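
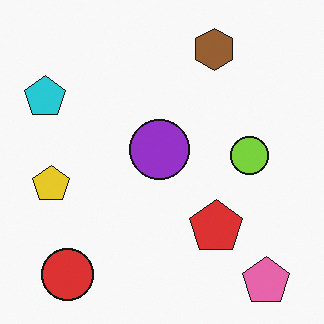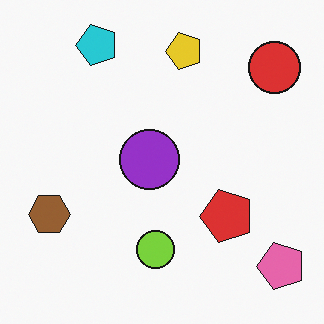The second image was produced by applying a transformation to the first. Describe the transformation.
This is the original image transposed (reflected across the top-left ↔ bottom-right diagonal).

Shapes have swapped their row and column positions — what was in the top-right is now in the bottom-left — a diagonal reflection.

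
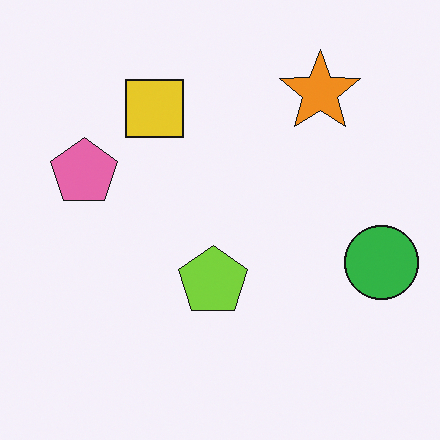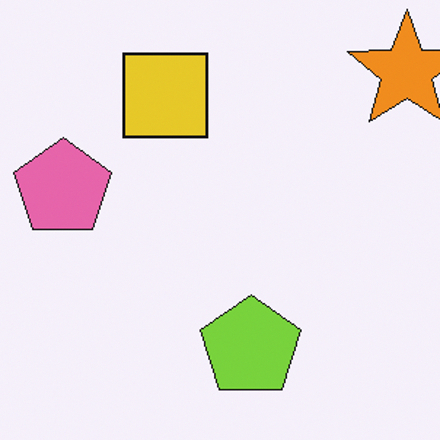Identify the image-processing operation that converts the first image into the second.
The transformation is: cropped slightly and scaled back up.

The visible shapes are larger and the field of view is narrower; shapes near the original edges may be partly or wholly outside the frame — a crop-and-rescale.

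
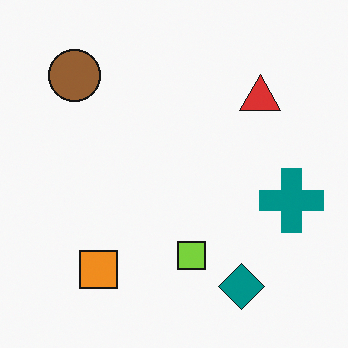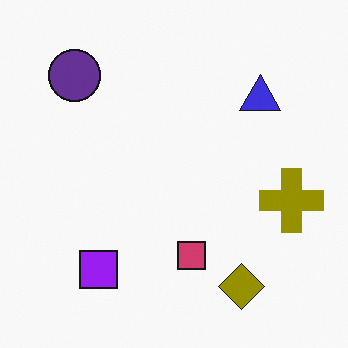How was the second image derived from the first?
The transformation is: hue-shifted by a large amount.

Every shape's color has rotated by the same amount around the hue wheel — a uniform hue shift.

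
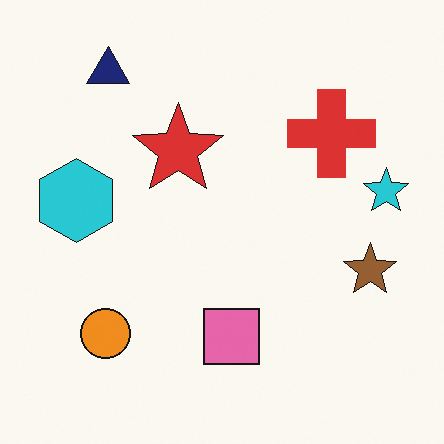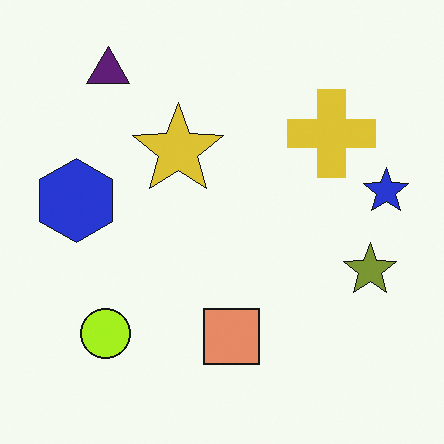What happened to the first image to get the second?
The second image is the first hue-shifted slightly.

Every shape's color has rotated by the same amount around the hue wheel — a uniform hue shift.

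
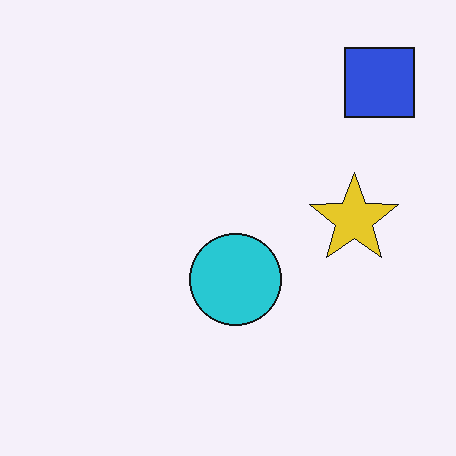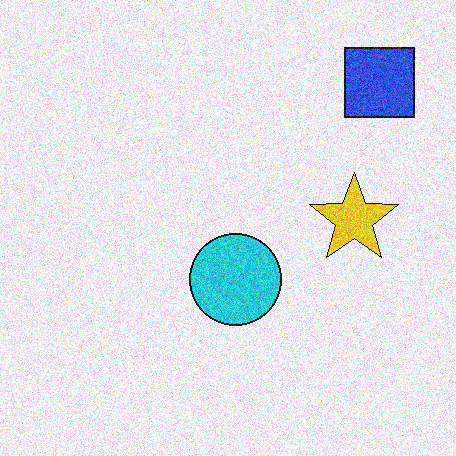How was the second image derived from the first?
The second image is the first degraded with moderate additive noise.

Random speckle covers the whole image, including the flat background.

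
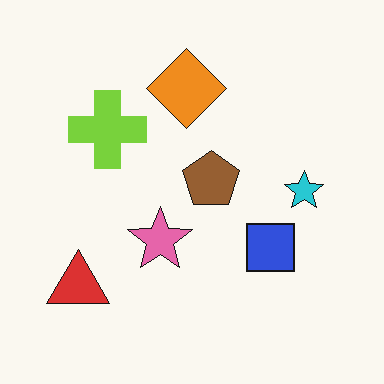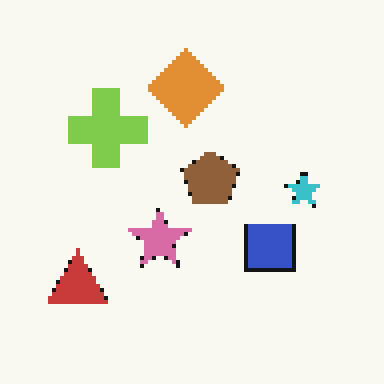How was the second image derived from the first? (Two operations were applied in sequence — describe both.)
The image was slightly desaturated, then lightly pixelated (a mild mosaic effect).

All colors are more muted and greyish — a global saturation change. Shapes are reduced to large square blocks; fine edges and outlines are lost — a downscale-then-upscale (mosaic) effect.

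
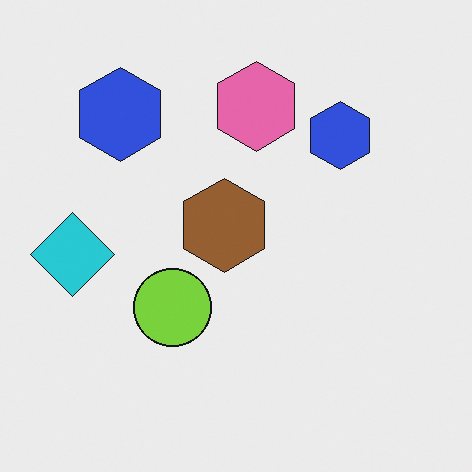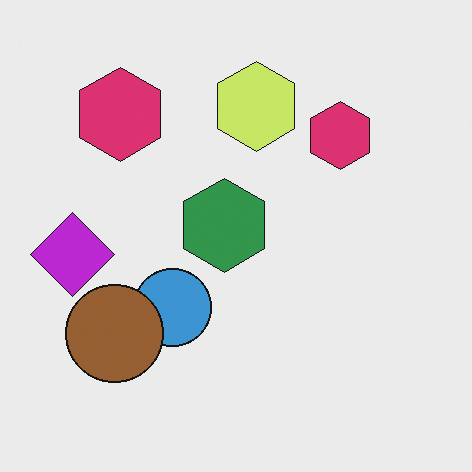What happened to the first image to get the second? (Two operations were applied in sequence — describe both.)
It was hue-shifted by a moderate amount, then overlaid with an additional brown circle.

Every shape's color has rotated by the same amount around the hue wheel — a uniform hue shift. A brown circle appears in the second image that is absent from the first.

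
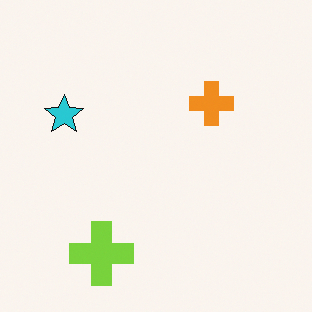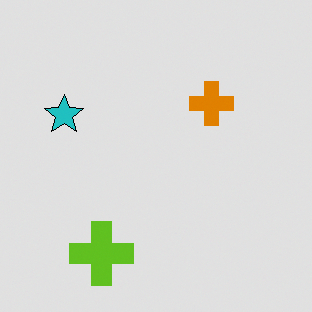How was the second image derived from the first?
The transformation is: moderately posterized.

Each flat color has snapped to a coarser quantized level — most visibly, the near-white background has dropped to a flat grey.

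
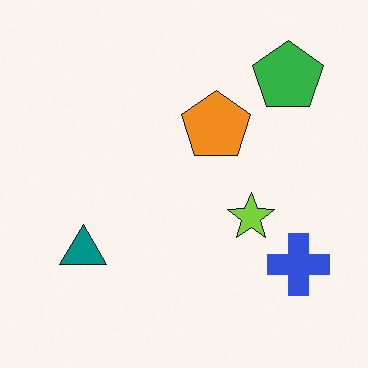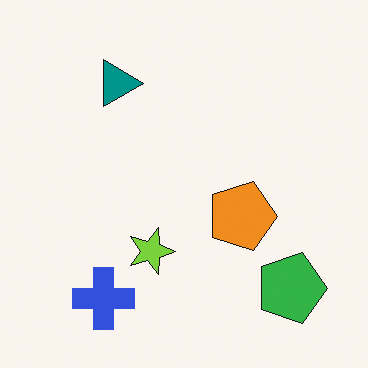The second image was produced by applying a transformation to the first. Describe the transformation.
Rotated 90° clockwise.

The green pentagon sits in the top-right of the first image and the bottom-right of the second — consistent with a whole-image 90° clockwise rotation.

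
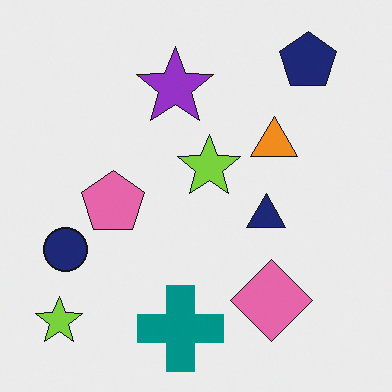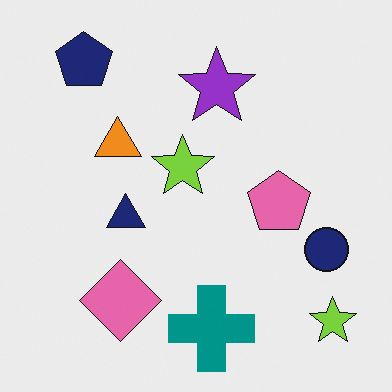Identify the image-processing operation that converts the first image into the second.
This is the original image flipped horizontally (left ↔ right).

The navy circle is in the left of the first image and the right of the second — shapes on opposite sides of the vertical midline have swapped in a mirror flip.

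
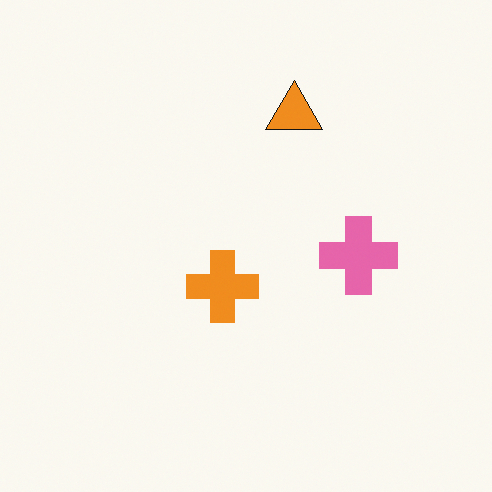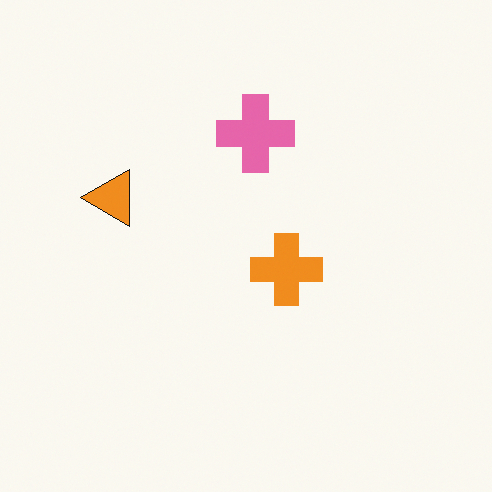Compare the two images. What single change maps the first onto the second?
It was rotated 90° counter-clockwise.

The orange triangle sits in the top of the first image and the left of the second — consistent with a whole-image 90° counter-clockwise rotation.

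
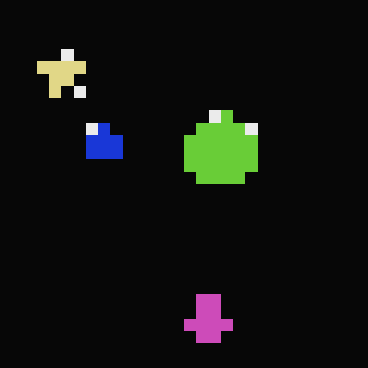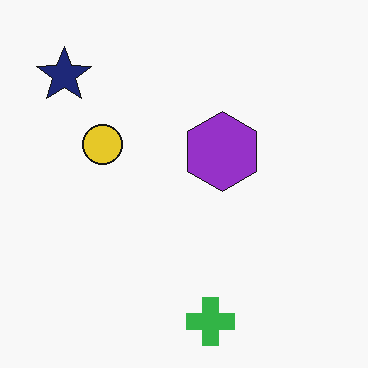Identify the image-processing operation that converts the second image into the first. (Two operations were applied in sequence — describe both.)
This is the original image color-inverted (negative), then heavily pixelated into large blocks.

The light background has become dark and every shape's color is its complement — a photographic negative. Shapes are reduced to large square blocks; fine edges and outlines are lost — a downscale-then-upscale (mosaic) effect.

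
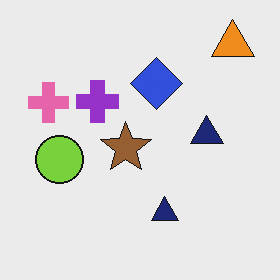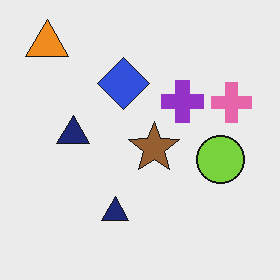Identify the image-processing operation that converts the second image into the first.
This is the original image flipped horizontally (left ↔ right).

The orange triangle is in the top-left of the second image and the top-right of the first — shapes on opposite sides of the vertical midline have swapped in a mirror flip.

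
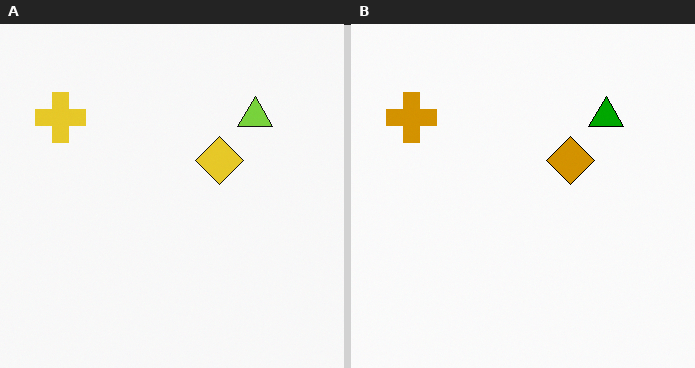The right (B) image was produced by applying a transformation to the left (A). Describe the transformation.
Boosted in contrast.

Tones are pushed away from mid-grey across the whole image — a global contrast change.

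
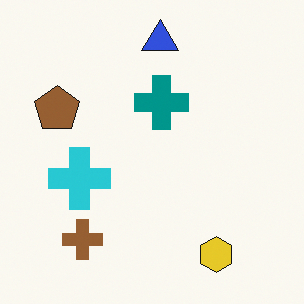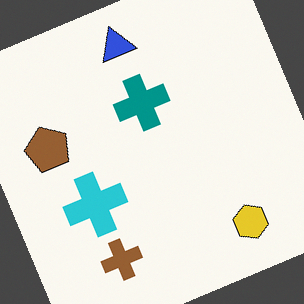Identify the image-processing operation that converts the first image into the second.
This is the original image rotated counter-clockwise by a clearly visible amount.

Every shape is tilted by the same angle and the image corners show triangular fill wedges — a whole-image rotation by a non-right angle.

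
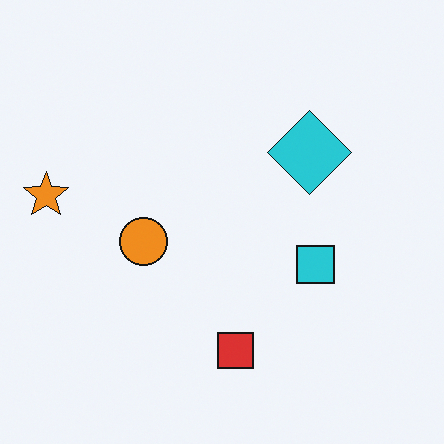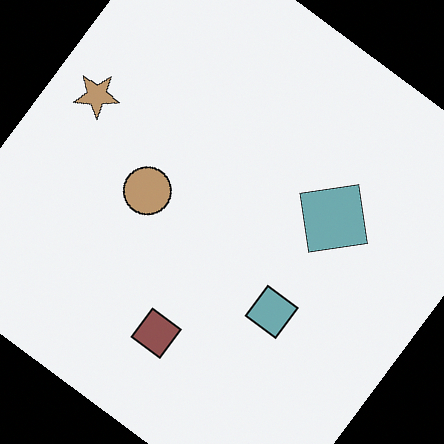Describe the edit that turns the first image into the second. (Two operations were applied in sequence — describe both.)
Rotated clockwise by a large amount — several tens of degrees, then heavily desaturated.

Every shape is tilted by the same angle and the image corners show triangular fill wedges — a whole-image rotation by a non-right angle. All colors are more muted and greyish — a global saturation change.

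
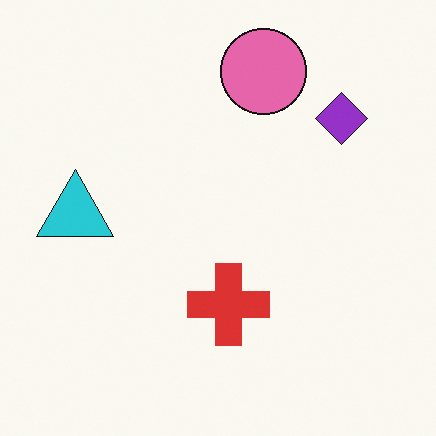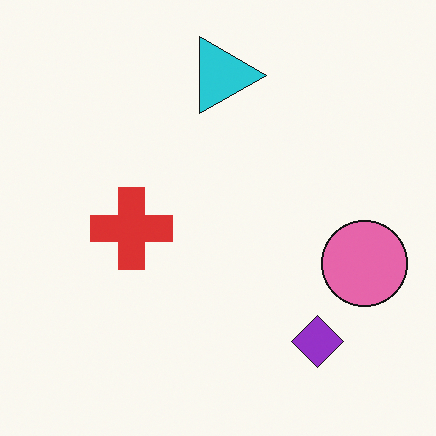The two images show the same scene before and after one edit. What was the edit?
This is the original image rotated 90° clockwise.

The purple diamond sits in the top-right of the first image and the bottom-right of the second — consistent with a whole-image 90° clockwise rotation.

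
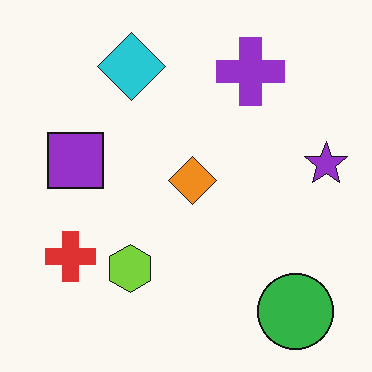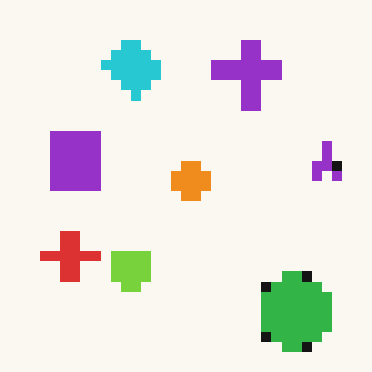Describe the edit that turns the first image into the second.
The image was coarsely pixelated.

Shapes are reduced to large square blocks; fine edges and outlines are lost — a downscale-then-upscale (mosaic) effect.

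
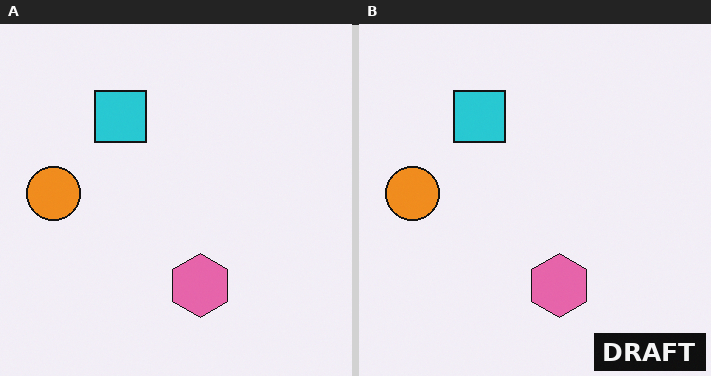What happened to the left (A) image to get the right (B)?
This is the original image watermarked with the text "DRAFT" in the lower-right corner.

A dark label reading "DRAFT" appears in the lower-right corner.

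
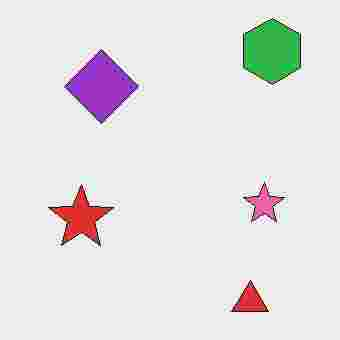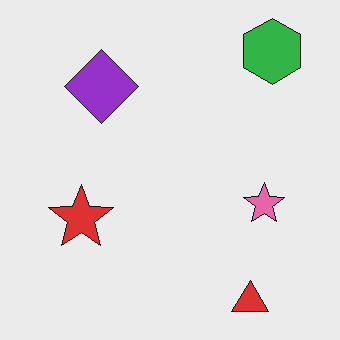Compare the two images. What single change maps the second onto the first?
Heavily JPEG-compressed with obvious blocking artifacts.

Blocky 8×8 compression artifacts appear around shape edges and the flat background shows ringing — characteristic JPEG degradation.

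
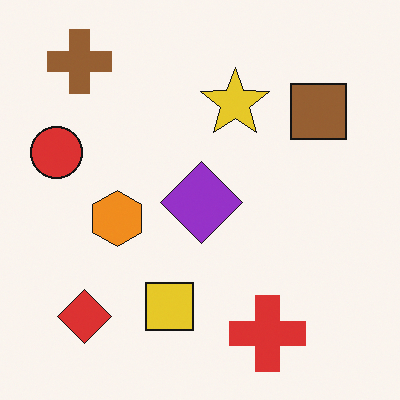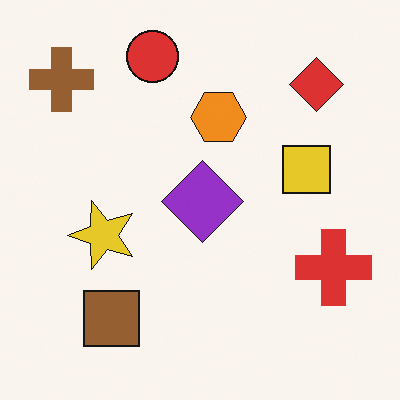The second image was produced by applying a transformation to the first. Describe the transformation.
This is the original image transposed (reflected across the top-left ↔ bottom-right diagonal).

Shapes have swapped their row and column positions — what was in the top-right is now in the bottom-left — a diagonal reflection.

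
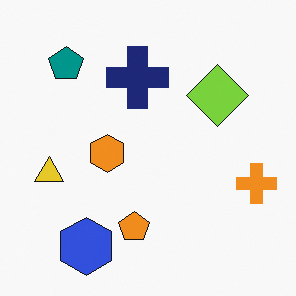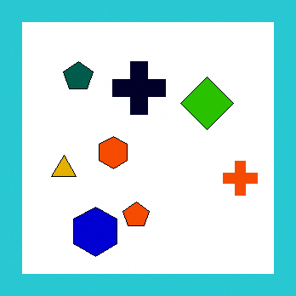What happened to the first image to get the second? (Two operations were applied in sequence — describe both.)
It was boosted in contrast, then framed with a cyan border.

Tones are pushed away from mid-grey across the whole image — a global contrast change. A solid cyan frame runs around the edge of the second image, with the content slightly shrunk inside it.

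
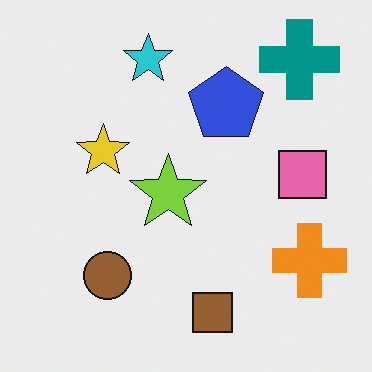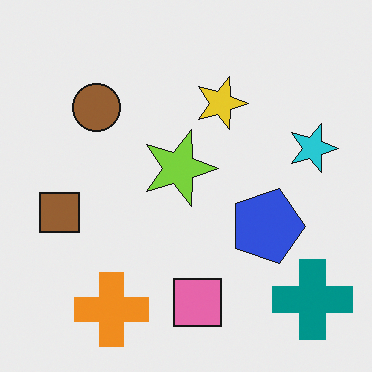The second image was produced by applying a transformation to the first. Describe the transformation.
The transformation is: rotated 90° clockwise.

The teal cross sits in the top-right of the first image and the bottom-right of the second — consistent with a whole-image 90° clockwise rotation.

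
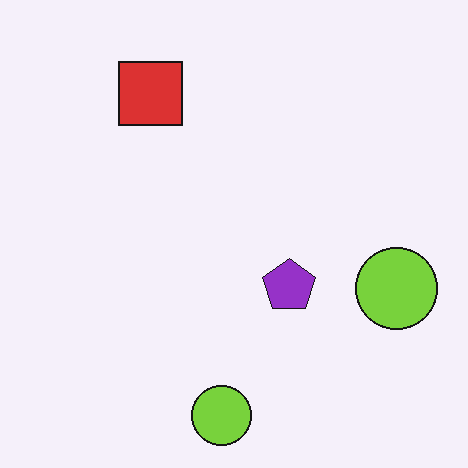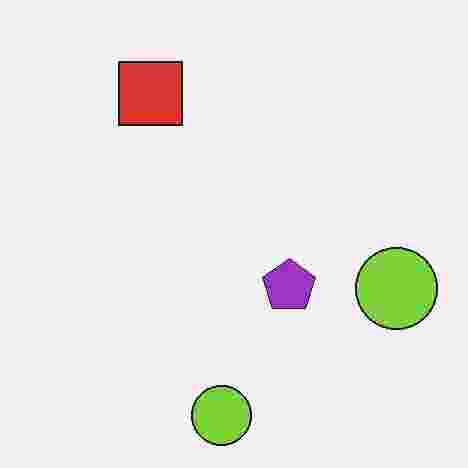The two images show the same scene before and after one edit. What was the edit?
The second image is the first heavily JPEG-compressed with obvious blocking artifacts.

Blocky 8×8 compression artifacts appear around shape edges and the flat background shows ringing — characteristic JPEG degradation.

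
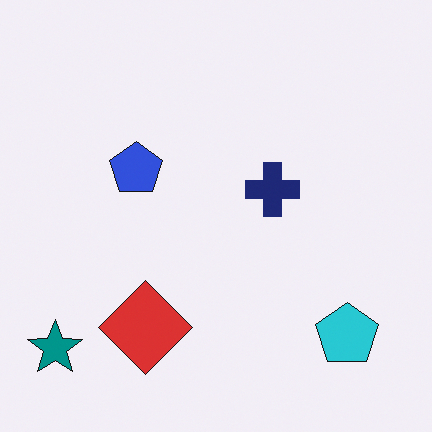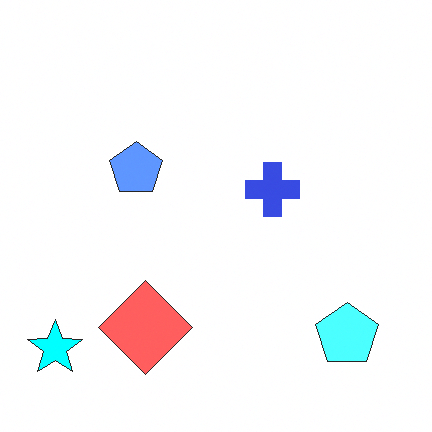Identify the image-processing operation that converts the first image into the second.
Substantially brightened.

Every pixel — background and shapes alike — is uniformly brightened.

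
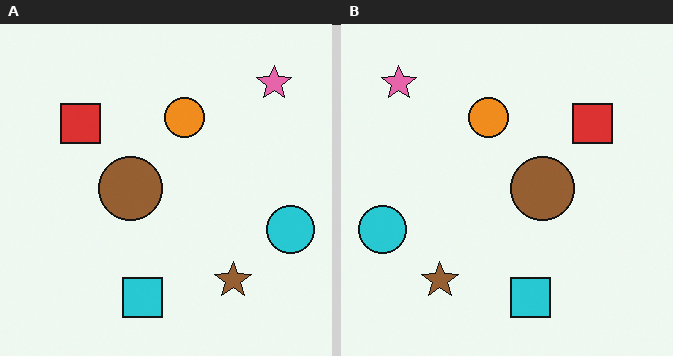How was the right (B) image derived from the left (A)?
The image was flipped horizontally (left ↔ right).

The cyan circle is in the right of the left (A) image and the left of the right (B) — shapes on opposite sides of the vertical midline have swapped in a mirror flip.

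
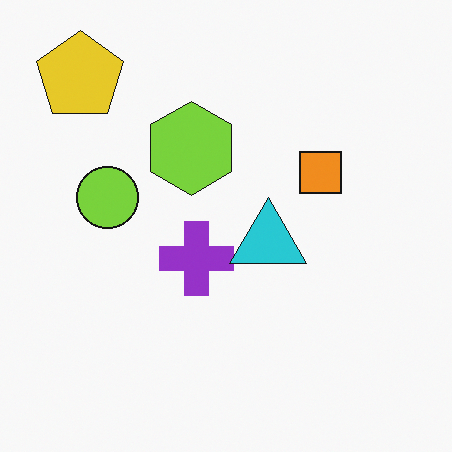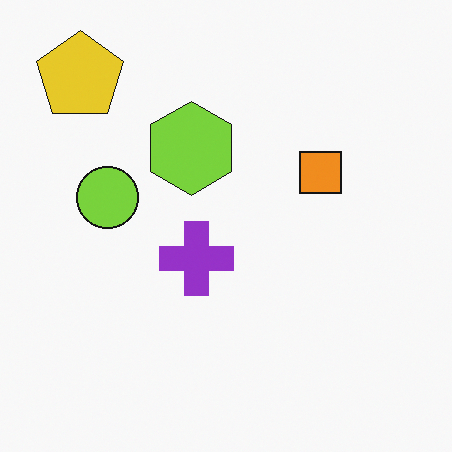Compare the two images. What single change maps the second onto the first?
Overlaid with an additional cyan triangle.

A cyan triangle appears in the first image that is absent from the second.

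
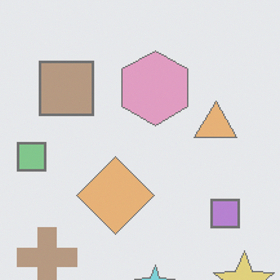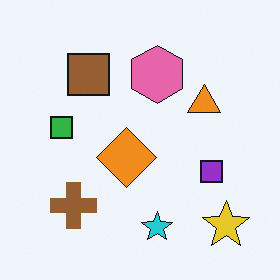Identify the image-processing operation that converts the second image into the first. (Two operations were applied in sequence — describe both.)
The first image is the second cropped slightly and scaled back up, then washed out (contrast reduced).

The visible shapes are larger and the field of view is narrower; shapes near the original edges may be partly or wholly outside the frame — a crop-and-rescale. Tones are pushed toward mid-grey across the whole image — a global contrast change.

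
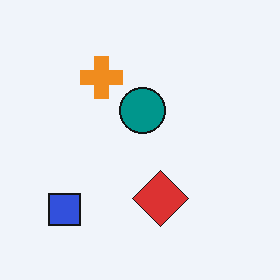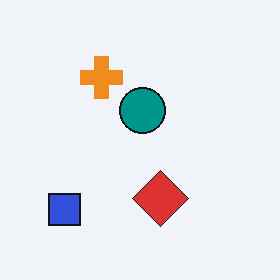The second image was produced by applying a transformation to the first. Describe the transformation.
It was given moderate JPEG compression.

Blocky 8×8 compression artifacts appear around shape edges and the flat background shows ringing — characteristic JPEG degradation.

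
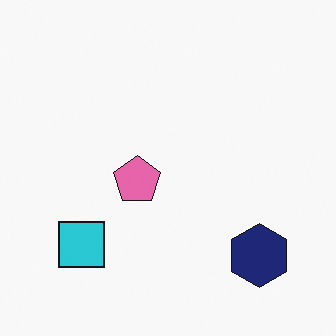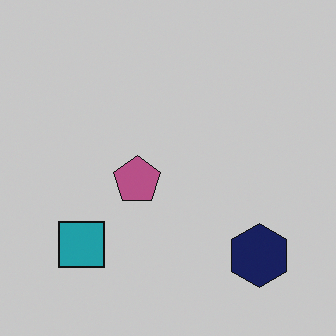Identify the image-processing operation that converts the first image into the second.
This is the original image darkened a little.

Every pixel — background and shapes alike — is uniformly darkened.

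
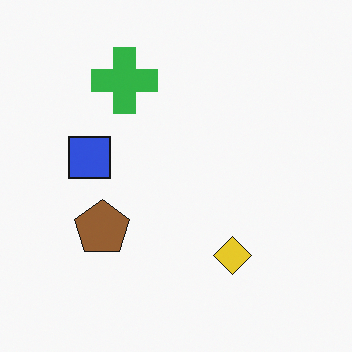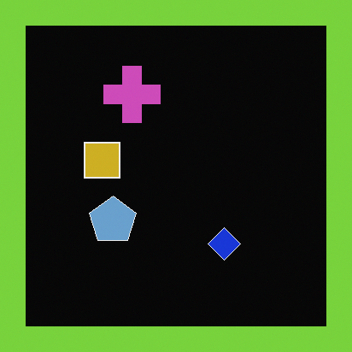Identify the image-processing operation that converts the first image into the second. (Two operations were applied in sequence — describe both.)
It was color-inverted (negative), then framed with a lime border.

The light background has become dark and every shape's color is its complement — a photographic negative. A solid lime frame runs around the edge of the second image, with the content slightly shrunk inside it.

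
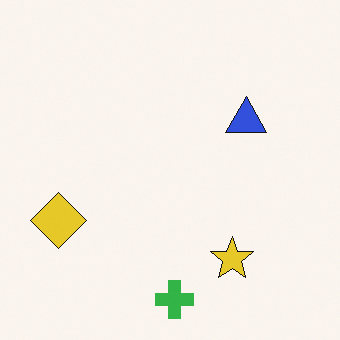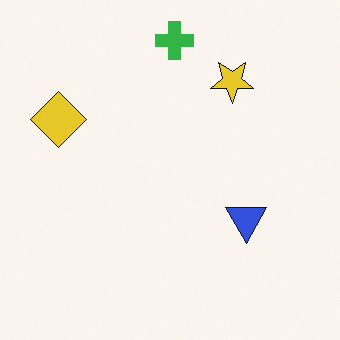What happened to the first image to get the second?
The transformation is: flipped vertically (top ↔ bottom).

The green cross is in the bottom of the first image and the top of the second — shapes on opposite sides of the horizontal midline have swapped in a mirror flip.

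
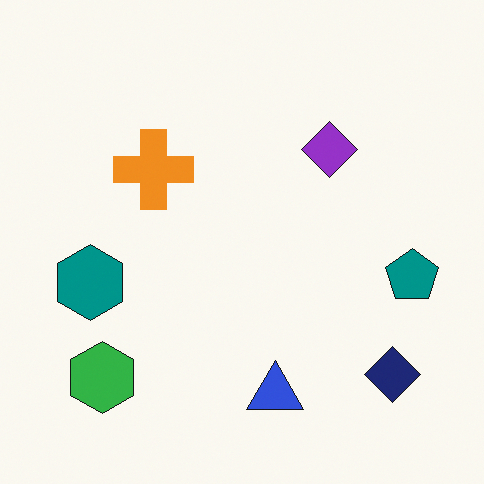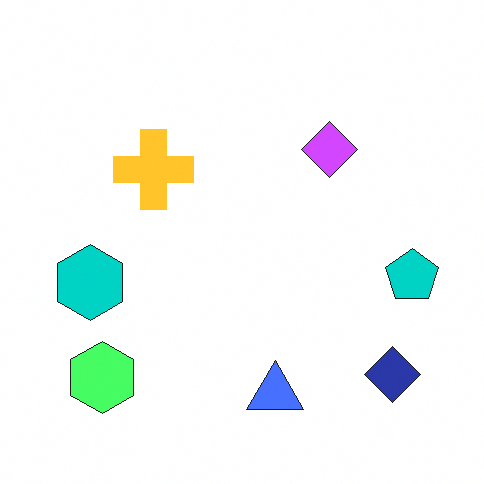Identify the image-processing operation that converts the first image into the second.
This is the original image substantially brightened.

Every pixel — background and shapes alike — is uniformly brightened.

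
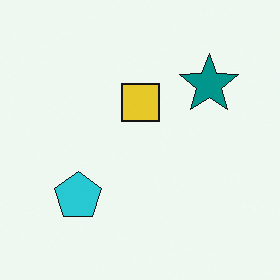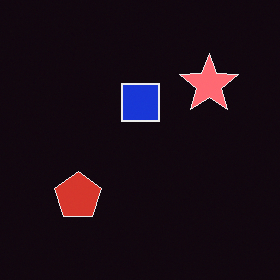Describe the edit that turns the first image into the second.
Color-inverted (negative).

The light background has become dark and every shape's color is its complement — a photographic negative.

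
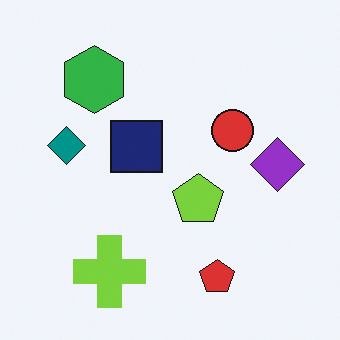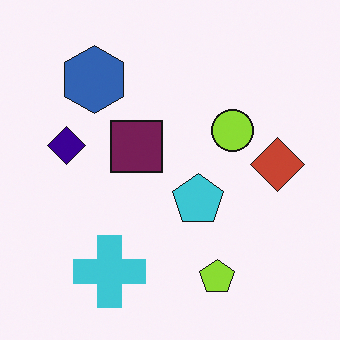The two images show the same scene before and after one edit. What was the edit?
Hue-shifted through roughly a third of the color wheel.

Every shape's color has rotated by the same amount around the hue wheel — a uniform hue shift.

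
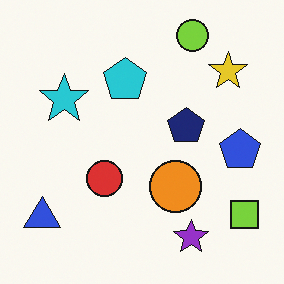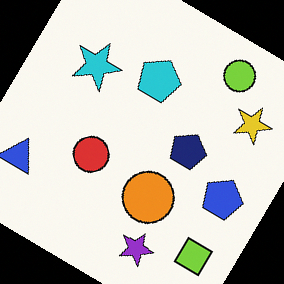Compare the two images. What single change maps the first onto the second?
This is the original image rotated clockwise by a large amount — several tens of degrees.

Every shape is tilted by the same angle and the image corners show triangular fill wedges — a whole-image rotation by a non-right angle.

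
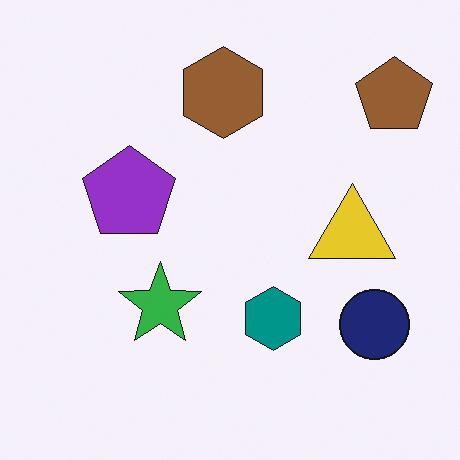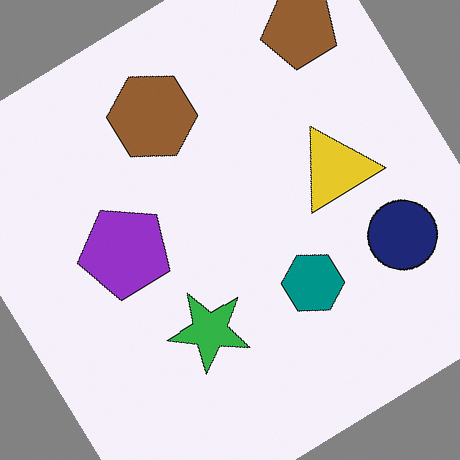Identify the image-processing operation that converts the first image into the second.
Rotated counter-clockwise by a large amount — several tens of degrees.

Every shape is tilted by the same angle and the image corners show triangular fill wedges — a whole-image rotation by a non-right angle.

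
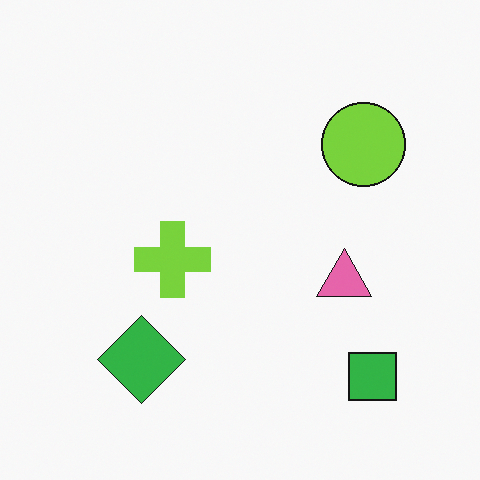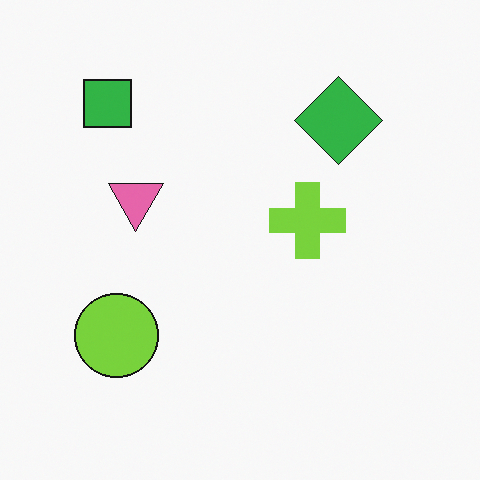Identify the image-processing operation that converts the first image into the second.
Rotated 180°.

The green square sits in the bottom-right of the first image and the top-left of the second — consistent with a whole-image 180° rotation.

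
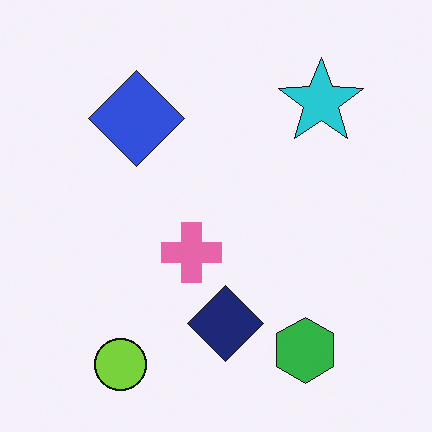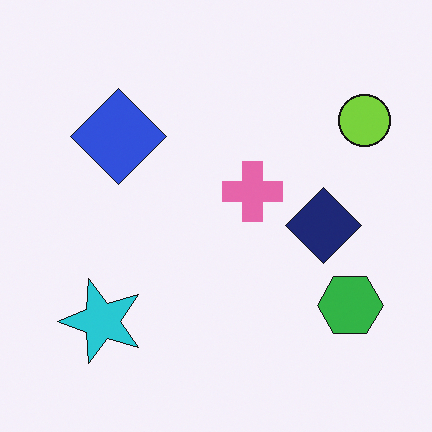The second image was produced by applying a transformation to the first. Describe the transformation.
The transformation is: transposed (reflected across the top-left ↔ bottom-right diagonal).

Shapes have swapped their row and column positions — what was in the top-right is now in the bottom-left — a diagonal reflection.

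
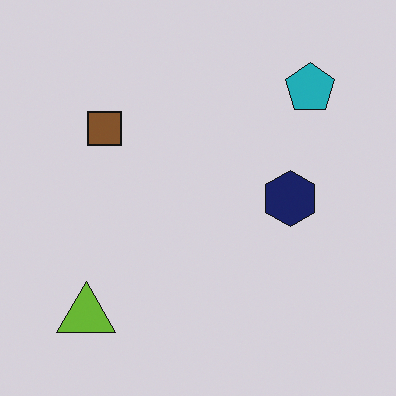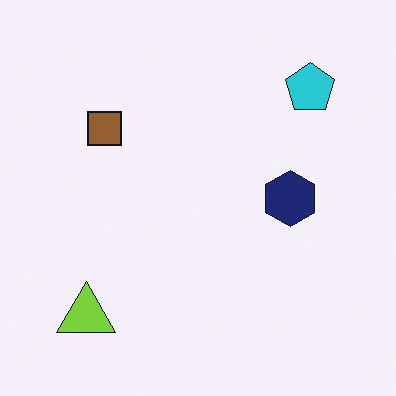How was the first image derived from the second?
The first image is the second slightly darkened.

Every pixel — background and shapes alike — is uniformly darkened.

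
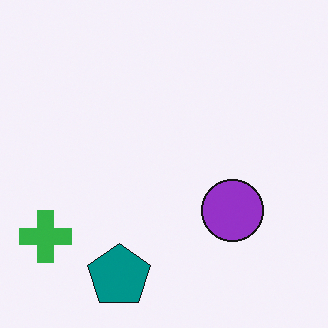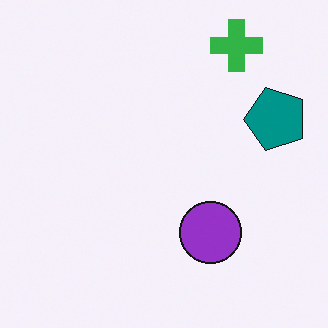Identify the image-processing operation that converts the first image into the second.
The second image is the first transposed (reflected across the top-left ↔ bottom-right diagonal).

Shapes have swapped their row and column positions — what was in the top-right is now in the bottom-left — a diagonal reflection.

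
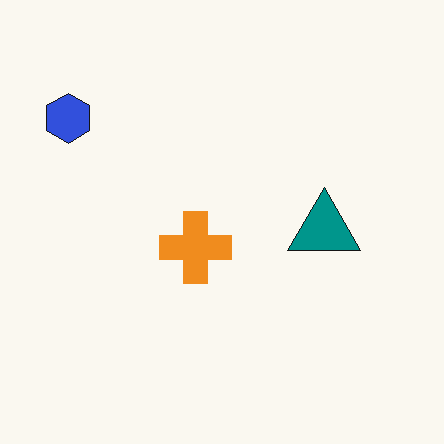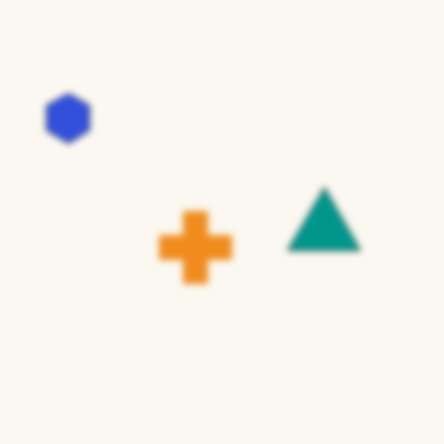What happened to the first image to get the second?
Noticeably gaussian-blurred.

Shape edges and outlines are uniformly softened across the whole image.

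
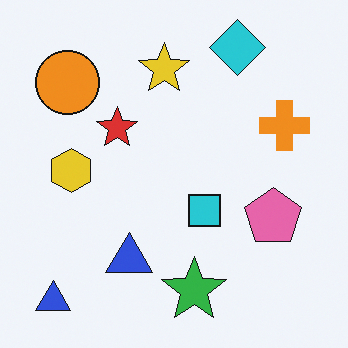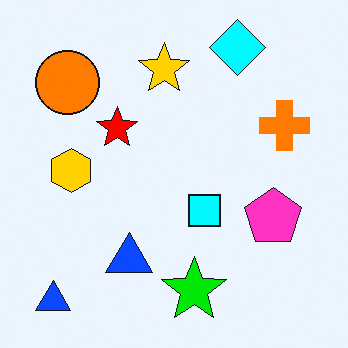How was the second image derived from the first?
Heavily oversaturated.

All colors are more vivid — a global saturation change.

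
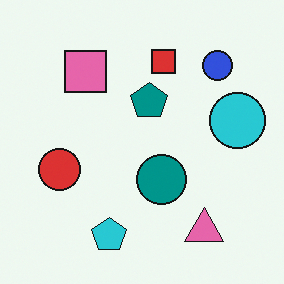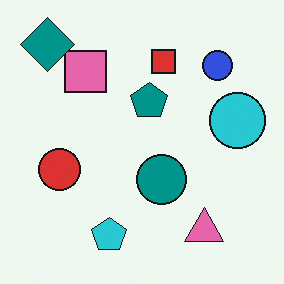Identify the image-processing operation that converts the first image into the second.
Overlaid with an additional teal diamond.

A teal diamond appears in the second image that is absent from the first.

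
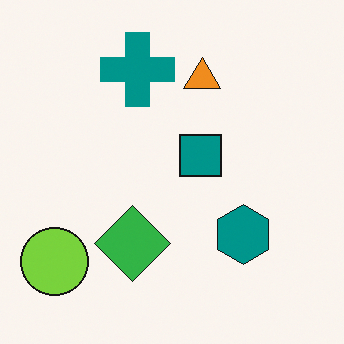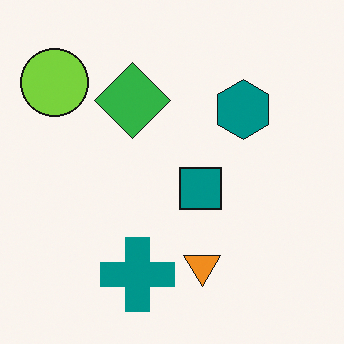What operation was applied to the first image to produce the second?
The transformation is: flipped vertically (top ↔ bottom).

The teal cross is in the top of the first image and the bottom of the second — shapes on opposite sides of the horizontal midline have swapped in a mirror flip.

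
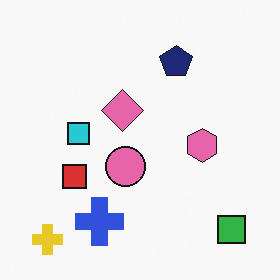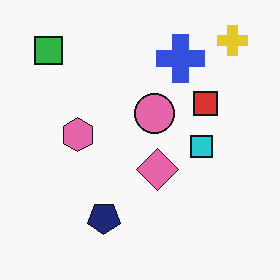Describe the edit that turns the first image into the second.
The image was rotated 180°.

The yellow cross sits in the bottom-left of the first image and the top-right of the second — consistent with a whole-image 180° rotation.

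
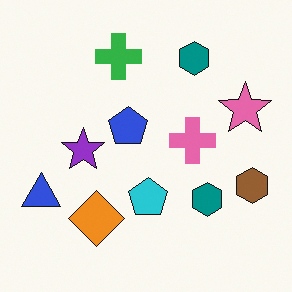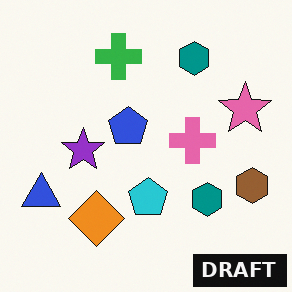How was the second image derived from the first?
It was watermarked with the text "DRAFT" in the lower-right corner.

A dark label reading "DRAFT" appears in the lower-right corner.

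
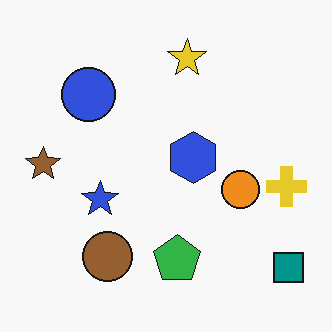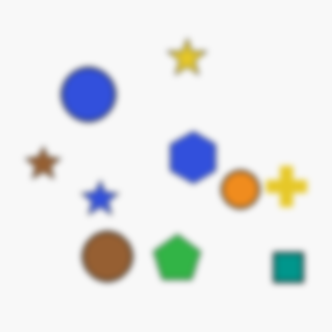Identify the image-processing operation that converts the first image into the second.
The image was noticeably gaussian-blurred.

Shape edges and outlines are uniformly softened across the whole image.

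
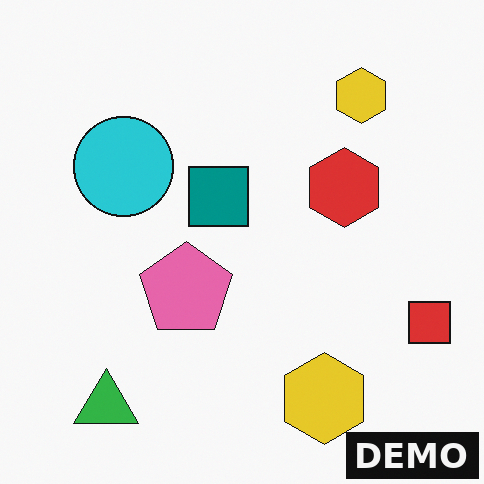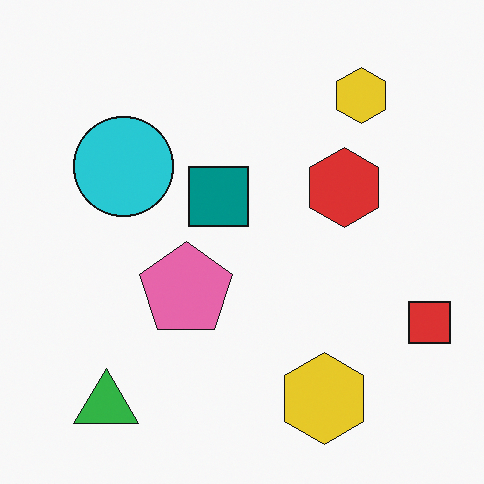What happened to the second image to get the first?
The transformation is: watermarked with the text "DEMO" in the lower-right corner.

A dark label reading "DEMO" appears in the lower-right corner.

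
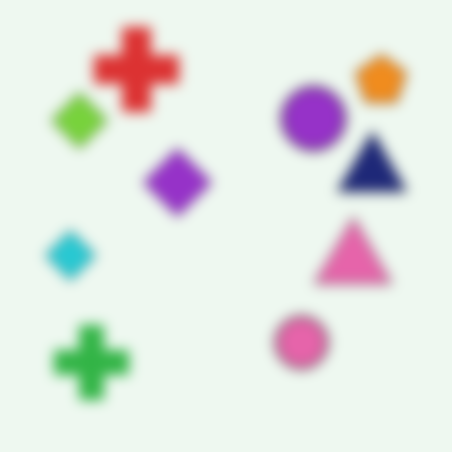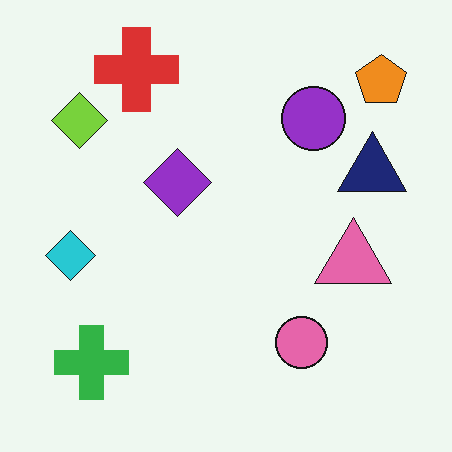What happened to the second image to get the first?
The first image is the second strongly gaussian-blurred.

Shape edges and outlines are uniformly softened across the whole image.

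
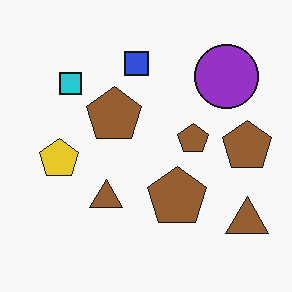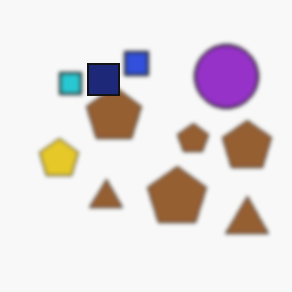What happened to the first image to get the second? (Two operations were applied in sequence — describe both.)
The transformation is: given a subtle gaussian blur, then overlaid with an additional navy square.

Shape edges and outlines are uniformly softened across the whole image. A navy square appears in the second image that is absent from the first.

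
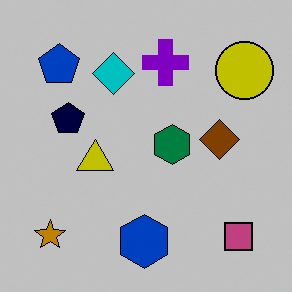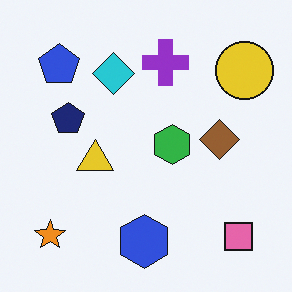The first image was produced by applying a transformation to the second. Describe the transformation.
Aggressively posterized.

Each flat color has snapped to a coarser quantized level — most visibly, the near-white background has dropped to a flat grey.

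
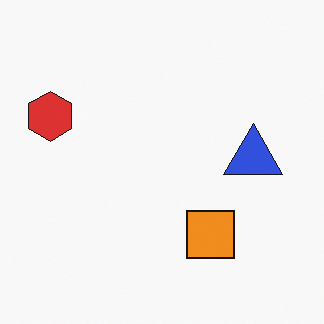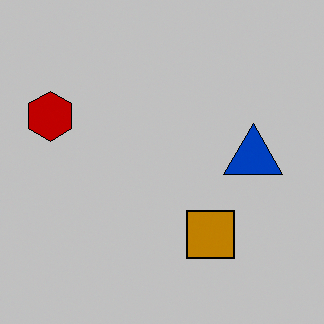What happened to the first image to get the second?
Aggressively posterized.

Each flat color has snapped to a coarser quantized level — most visibly, the near-white background has dropped to a flat grey.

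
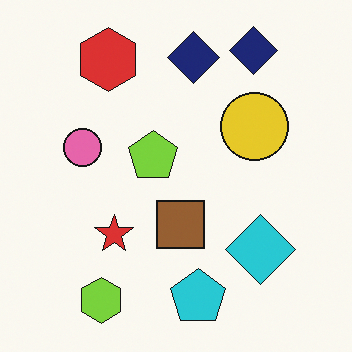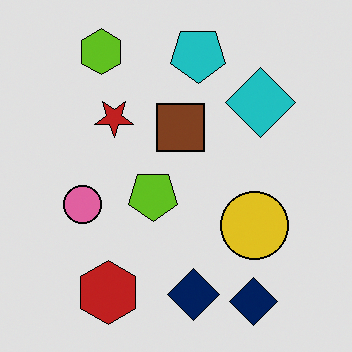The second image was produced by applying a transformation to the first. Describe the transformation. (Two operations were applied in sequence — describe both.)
Flipped vertically (top ↔ bottom), then moderately posterized.

The lime hexagon is in the bottom-left of the first image and the top-left of the second — shapes on opposite sides of the horizontal midline have swapped in a mirror flip. Each flat color has snapped to a coarser quantized level — most visibly, the near-white background has dropped to a flat grey.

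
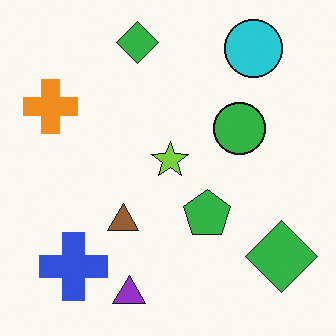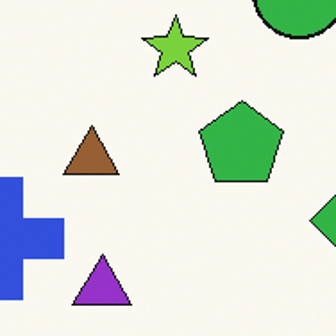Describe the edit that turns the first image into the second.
The transformation is: cropped to a noticeably smaller region and rescaled.

The visible shapes are larger and the field of view is narrower; shapes near the original edges may be partly or wholly outside the frame — a crop-and-rescale.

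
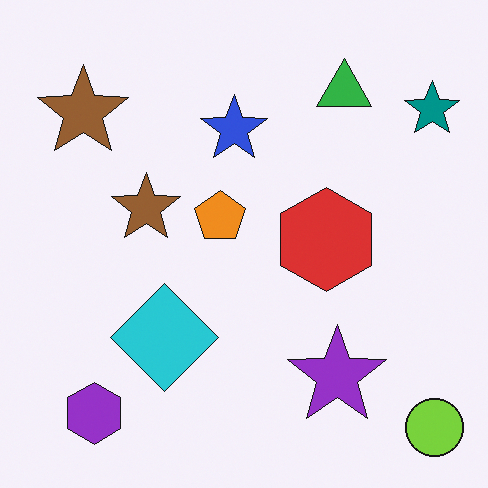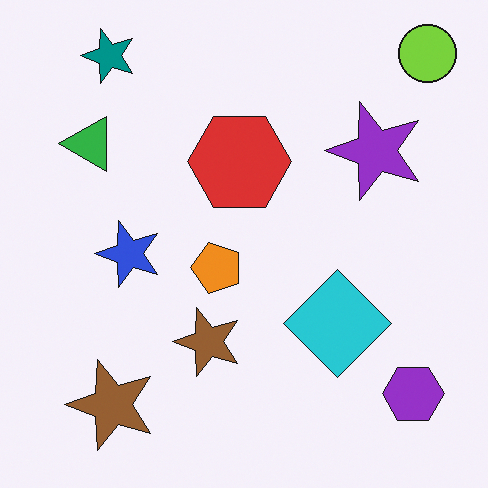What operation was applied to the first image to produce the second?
The image was rotated 90° counter-clockwise.

The lime circle sits in the bottom-right of the first image and the top-right of the second — consistent with a whole-image 90° counter-clockwise rotation.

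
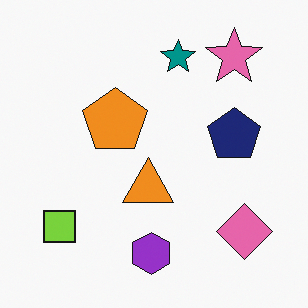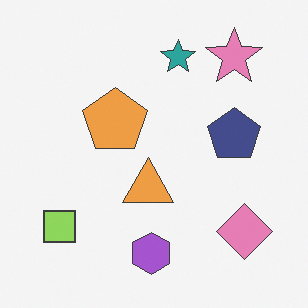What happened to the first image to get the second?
This is the original image given slightly reduced contrast.

Tones are pushed toward mid-grey across the whole image — a global contrast change.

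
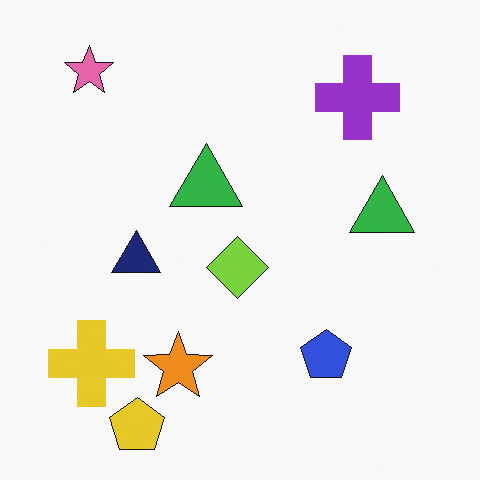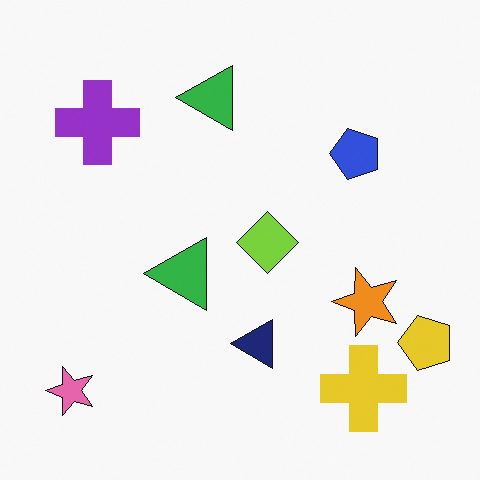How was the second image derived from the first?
Rotated 90° counter-clockwise.

The pink star sits in the top-left of the first image and the bottom-left of the second — consistent with a whole-image 90° counter-clockwise rotation.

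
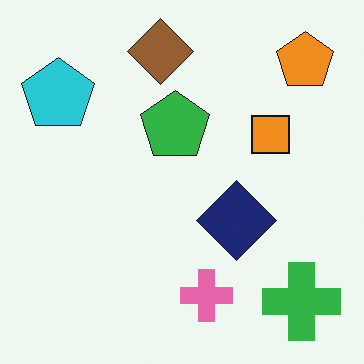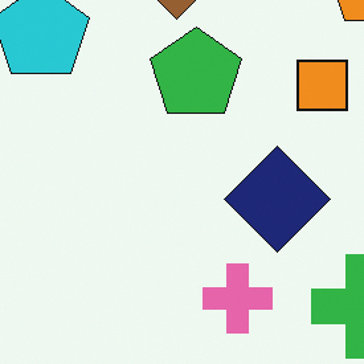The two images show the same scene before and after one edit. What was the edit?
Cropped to a modestly smaller region and rescaled.

The visible shapes are larger and the field of view is narrower; shapes near the original edges may be partly or wholly outside the frame — a crop-and-rescale.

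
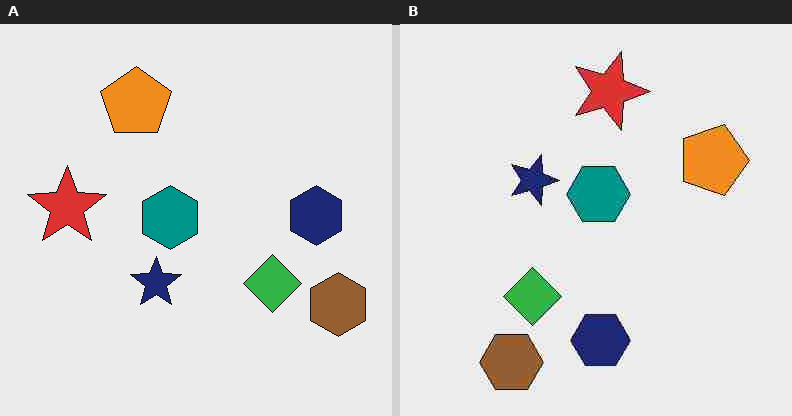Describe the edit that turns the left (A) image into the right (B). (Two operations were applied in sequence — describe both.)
Heavily JPEG-compressed with obvious blocking artifacts, then rotated 90° clockwise.

Blocky 8×8 compression artifacts appear around shape edges and the flat background shows ringing — characteristic JPEG degradation. The brown hexagon sits in the bottom-right of the left (A) image and the bottom-left of the right (B) — consistent with a whole-image 90° clockwise rotation.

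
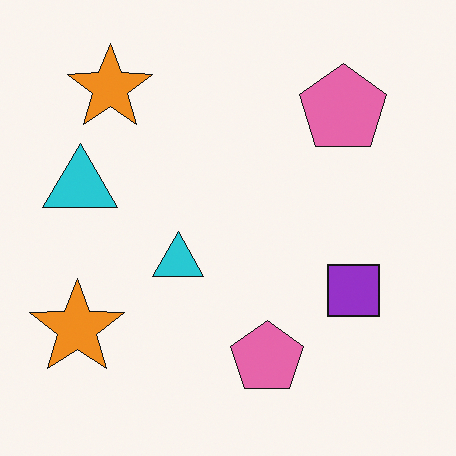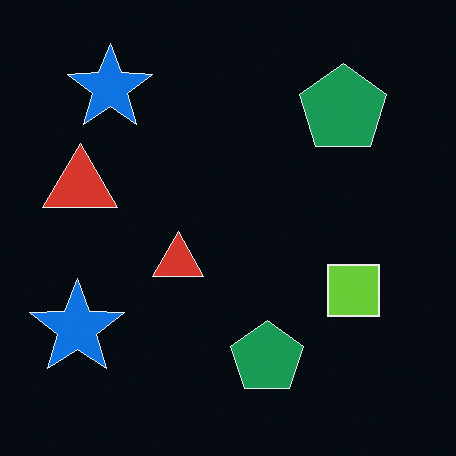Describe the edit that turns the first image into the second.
This is the original image color-inverted (negative).

The light background has become dark and every shape's color is its complement — a photographic negative.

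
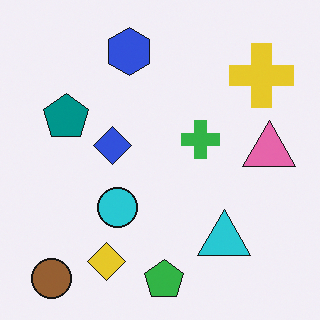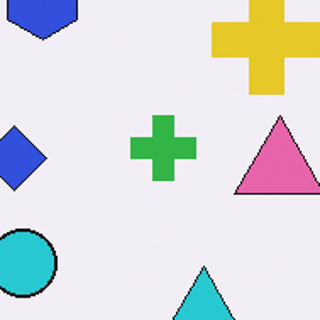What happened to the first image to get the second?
It was cropped to a noticeably smaller region and rescaled.

The visible shapes are larger and the field of view is narrower; shapes near the original edges may be partly or wholly outside the frame — a crop-and-rescale.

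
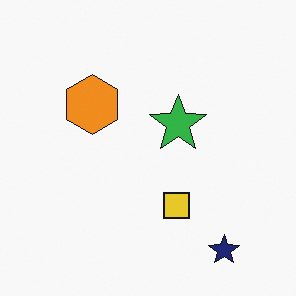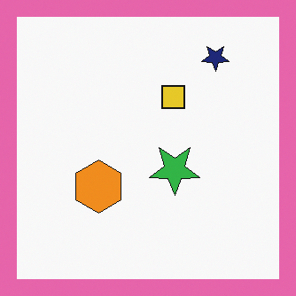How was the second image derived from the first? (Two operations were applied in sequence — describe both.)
The image was flipped vertically (top ↔ bottom), then framed with a pink border.

The navy star is in the bottom-right of the first image and the top-right of the second — shapes on opposite sides of the horizontal midline have swapped in a mirror flip. A solid pink frame runs around the edge of the second image, with the content slightly shrunk inside it.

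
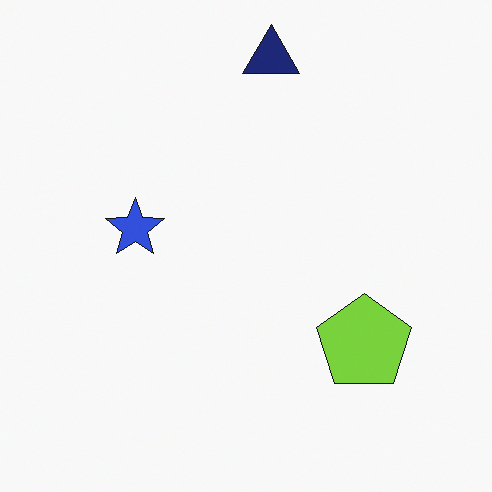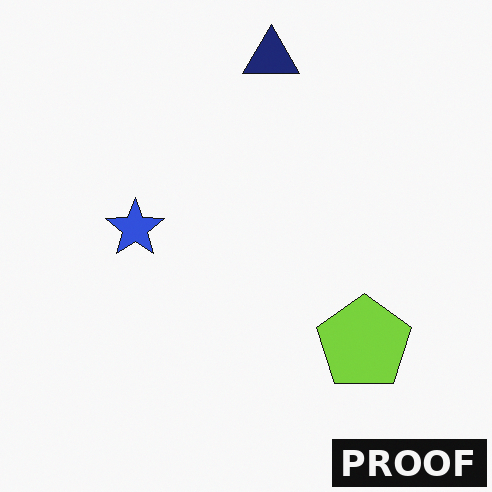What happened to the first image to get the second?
The image was watermarked with the text "PROOF" in the lower-right corner.

A dark label reading "PROOF" appears in the lower-right corner.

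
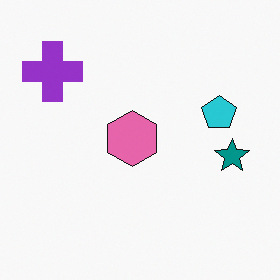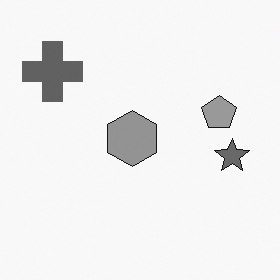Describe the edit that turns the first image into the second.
It was converted to grayscale.

All color is removed — every shape is now a shade of grey.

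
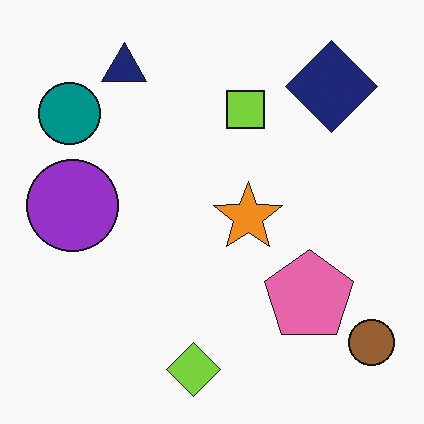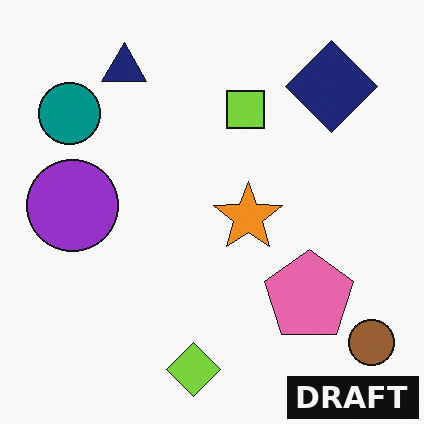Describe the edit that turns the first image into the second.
This is the original image watermarked with the text "DRAFT" in the lower-right corner.

A dark label reading "DRAFT" appears in the lower-right corner.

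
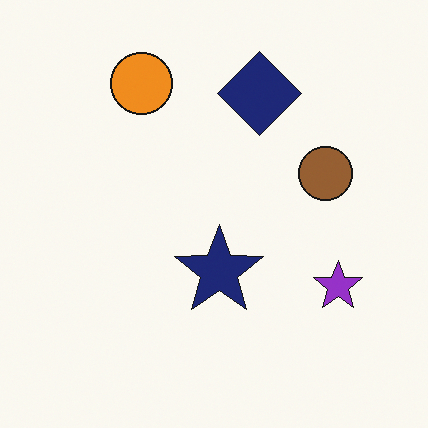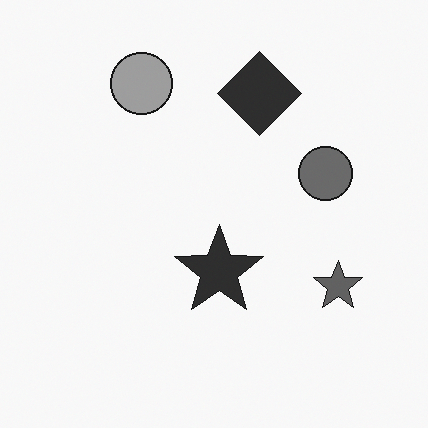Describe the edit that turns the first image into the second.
This is the original image converted to grayscale.

All color is removed — every shape is now a shade of grey.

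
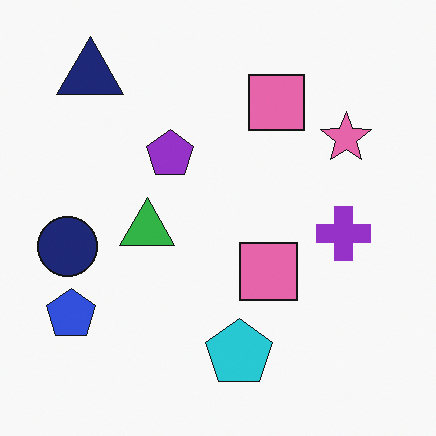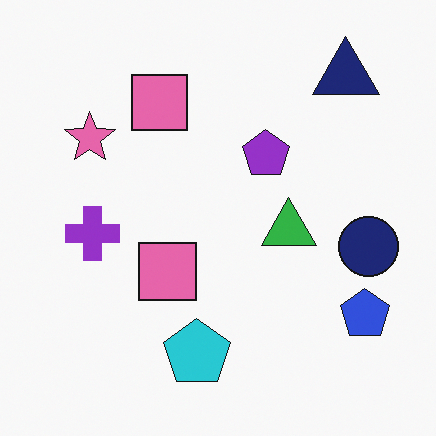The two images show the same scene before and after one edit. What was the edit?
The image was flipped horizontally (left ↔ right).

The navy circle is in the left of the first image and the right of the second — shapes on opposite sides of the vertical midline have swapped in a mirror flip.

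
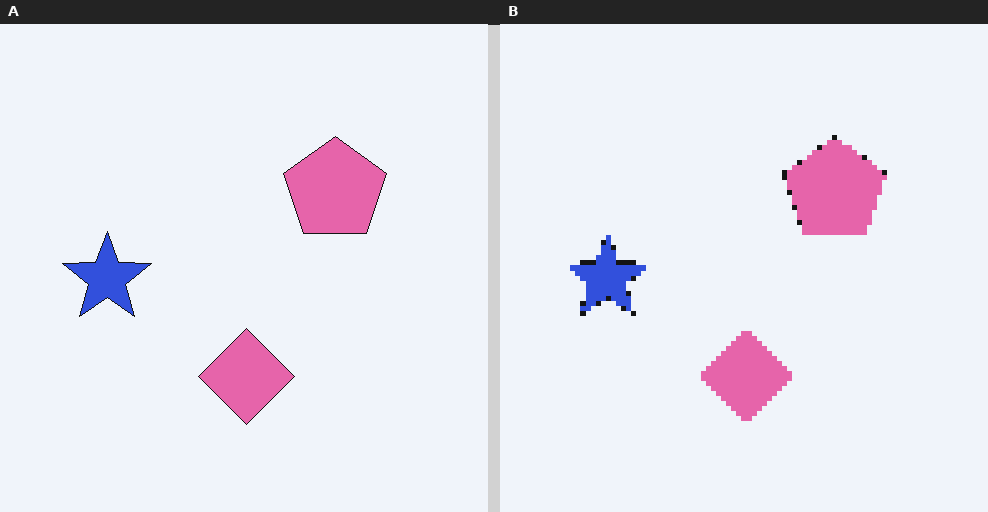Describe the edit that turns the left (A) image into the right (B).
Mildly pixelated.

Shapes are reduced to large square blocks; fine edges and outlines are lost — a downscale-then-upscale (mosaic) effect.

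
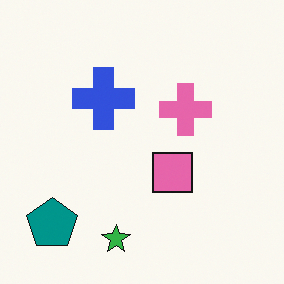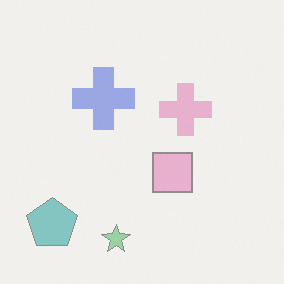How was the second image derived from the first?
The image was washed out (contrast reduced).

Tones are pushed toward mid-grey across the whole image — a global contrast change.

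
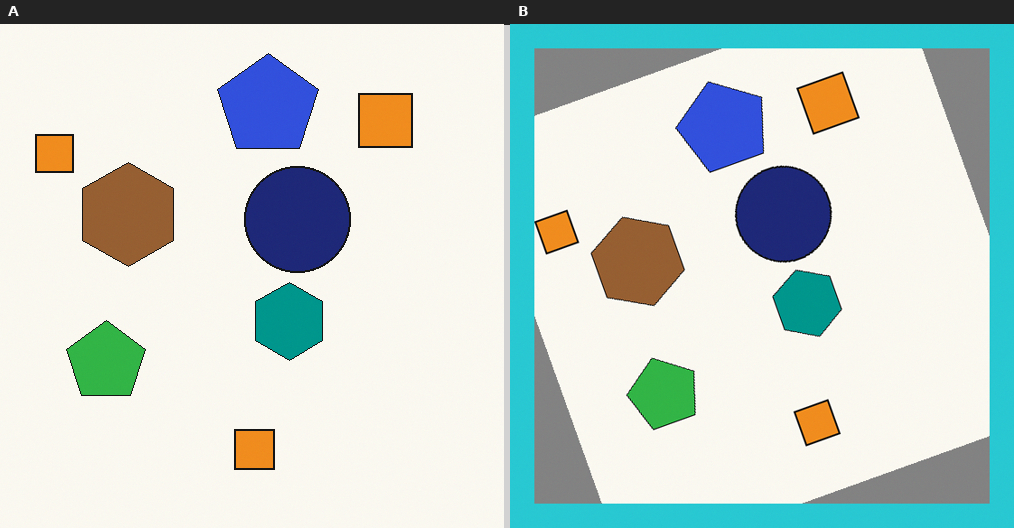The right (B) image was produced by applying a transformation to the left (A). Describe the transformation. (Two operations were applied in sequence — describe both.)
It was rotated counter-clockwise by a clearly visible amount, then framed with a cyan border.

Every shape is tilted by the same angle and the image corners show triangular fill wedges — a whole-image rotation by a non-right angle. A solid cyan frame runs around the edge of the right (B) image, with the content slightly shrunk inside it.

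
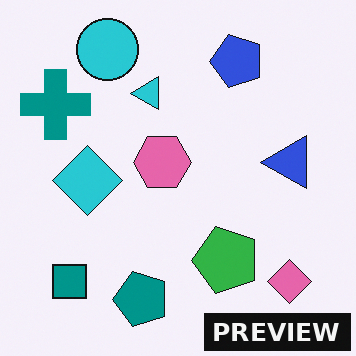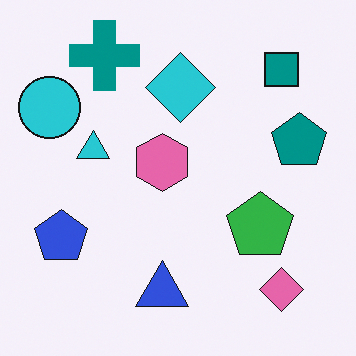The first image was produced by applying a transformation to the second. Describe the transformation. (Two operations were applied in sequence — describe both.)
Transposed (reflected across the top-left ↔ bottom-right diagonal), then watermarked with the text "PREVIEW" in the lower-right corner.

Shapes have swapped their row and column positions — what was in the top-right is now in the bottom-left — a diagonal reflection. A dark label reading "PREVIEW" appears in the lower-right corner.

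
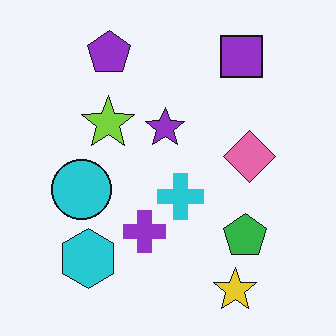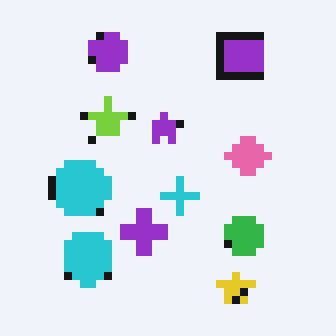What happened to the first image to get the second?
The transformation is: moderately pixelated.

Shapes are reduced to large square blocks; fine edges and outlines are lost — a downscale-then-upscale (mosaic) effect.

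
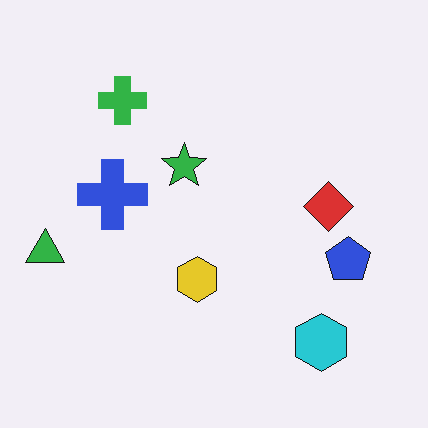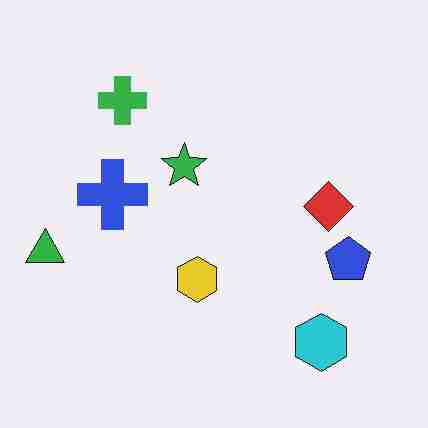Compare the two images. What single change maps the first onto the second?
The transformation is: degraded with heavy JPEG compression.

Blocky 8×8 compression artifacts appear around shape edges and the flat background shows ringing — characteristic JPEG degradation.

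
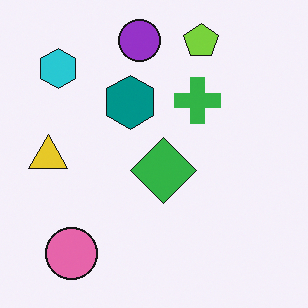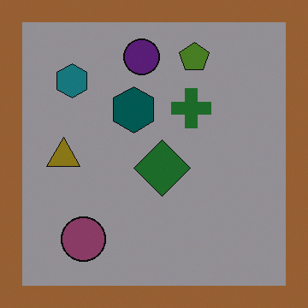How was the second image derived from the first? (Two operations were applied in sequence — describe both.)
The image was darkened a lot, then framed with a brown border.

Every pixel — background and shapes alike — is uniformly darkened. A solid brown frame runs around the edge of the second image, with the content slightly shrunk inside it.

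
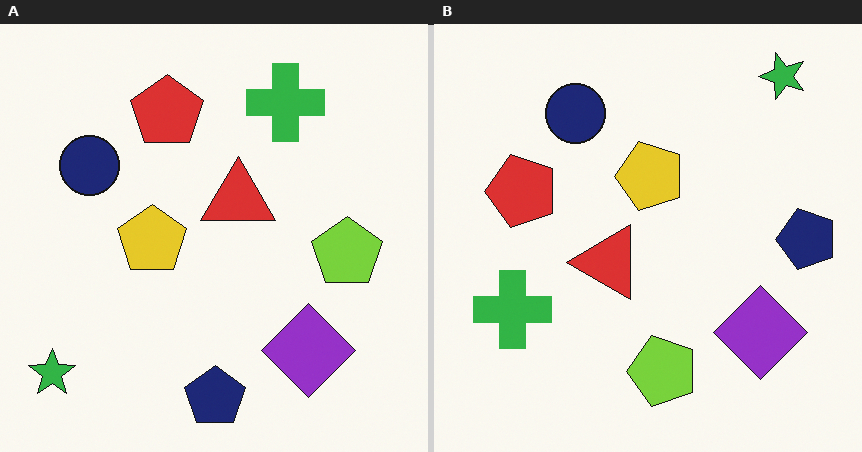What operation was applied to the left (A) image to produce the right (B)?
The image was transposed (reflected across the top-left ↔ bottom-right diagonal).

Shapes have swapped their row and column positions — what was in the top-right is now in the bottom-left — a diagonal reflection.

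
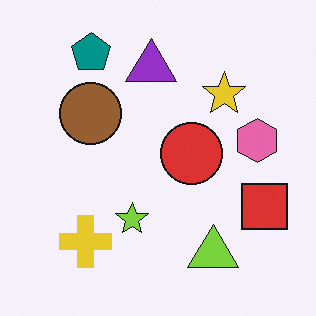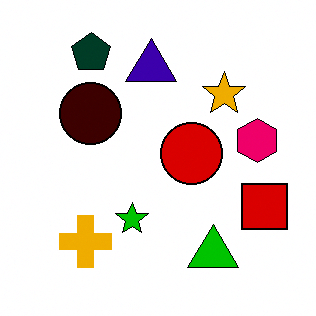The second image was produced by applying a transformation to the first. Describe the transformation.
It was given much higher contrast.

Tones are pushed away from mid-grey across the whole image — a global contrast change.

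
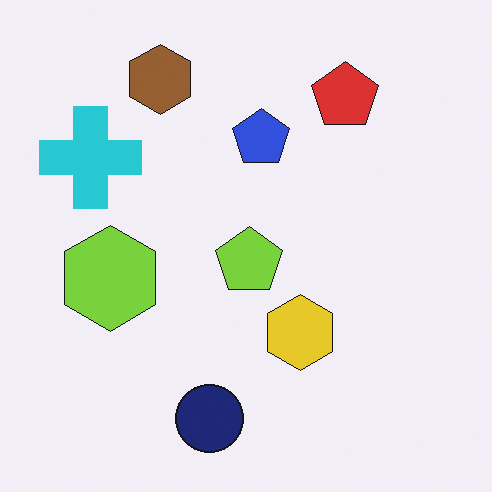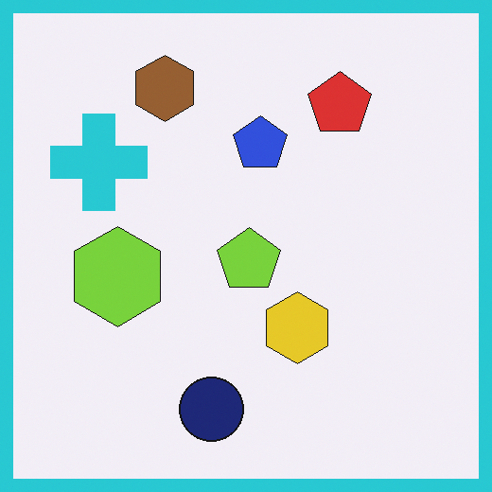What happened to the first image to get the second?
The second image is the first framed with a cyan border.

A solid cyan frame runs around the edge of the second image, with the content slightly shrunk inside it.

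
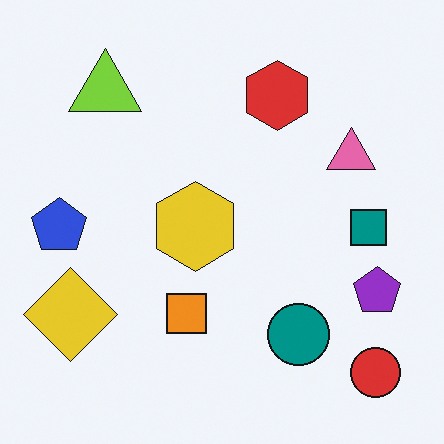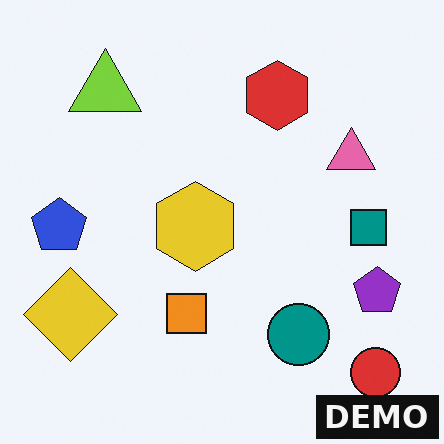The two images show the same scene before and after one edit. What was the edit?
The image was watermarked with the text "DEMO" in the lower-right corner.

A dark label reading "DEMO" appears in the lower-right corner.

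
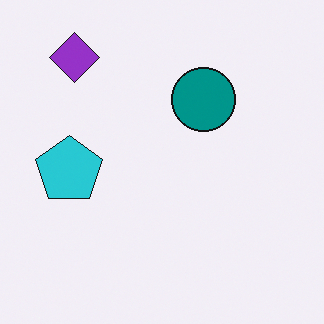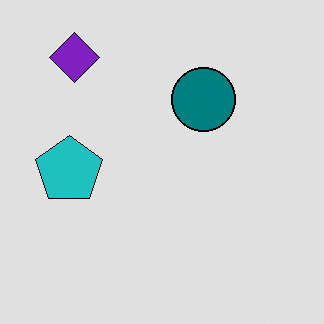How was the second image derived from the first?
This is the original image posterized to a reduced palette.

Each flat color has snapped to a coarser quantized level — most visibly, the near-white background has dropped to a flat grey.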